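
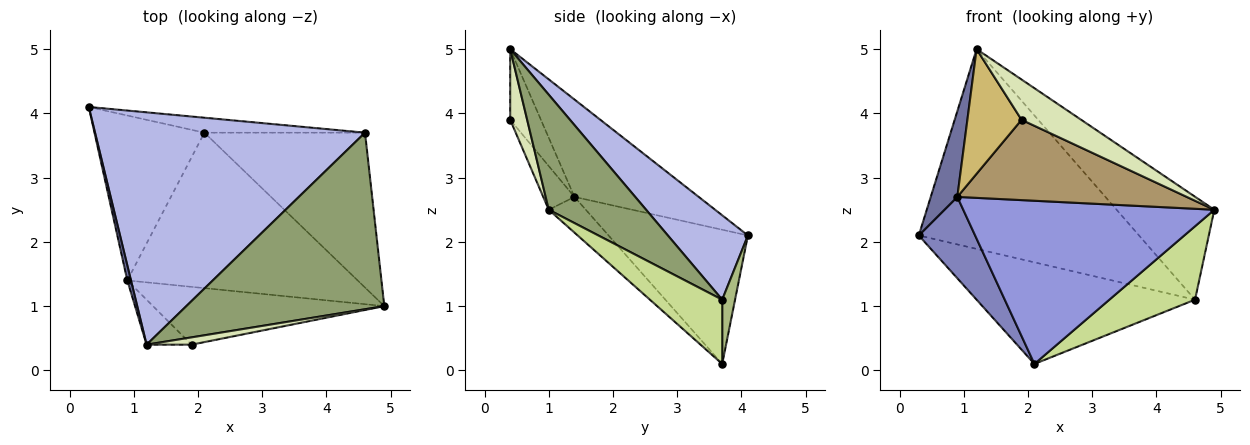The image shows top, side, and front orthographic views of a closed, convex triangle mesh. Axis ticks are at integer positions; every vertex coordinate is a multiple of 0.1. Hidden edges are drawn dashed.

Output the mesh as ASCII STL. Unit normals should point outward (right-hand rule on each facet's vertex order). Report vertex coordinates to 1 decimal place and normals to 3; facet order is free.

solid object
 facet normal -0.977 -0.209 0.037
  outer loop
   vertex 0.9 1.4 2.7
   vertex 1.2 0.4 5.0
   vertex 0.3 4.1 2.1
  endloop
 endfacet
 facet normal -0.738 -0.298 -0.605
  outer loop
   vertex 0.9 1.4 2.7
   vertex 0.3 4.1 2.1
   vertex 2.1 3.7 0.1
  endloop
 endfacet
 facet normal -0.106 -0.720 -0.686
  outer loop
   vertex 0.9 1.4 2.7
   vertex 2.1 3.7 0.1
   vertex 4.9 1.0 2.5
  endloop
 endfacet
 facet normal 0.231 0.634 0.738
  outer loop
   vertex 4.6 3.7 1.1
   vertex 0.3 4.1 2.1
   vertex 1.2 0.4 5.0
  endloop
 endfacet
 facet normal 0.449 0.450 0.772
  outer loop
   vertex 4.6 3.7 1.1
   vertex 1.2 0.4 5.0
   vertex 4.9 1.0 2.5
  endloop
 endfacet
 facet normal 0.058 0.988 -0.145
  outer loop
   vertex 4.6 3.7 1.1
   vertex 2.1 3.7 0.1
   vertex 0.3 4.1 2.1
  endloop
 endfacet
 facet normal 0.340 -0.403 -0.850
  outer loop
   vertex 4.6 3.7 1.1
   vertex 4.9 1.0 2.5
   vertex 2.1 3.7 0.1
  endloop
 endfacet
 facet normal 0.270 -0.948 0.172
  outer loop
   vertex 1.9 0.4 3.9
   vertex 4.9 1.0 2.5
   vertex 1.2 0.4 5.0
  endloop
 endfacet
 facet normal -0.110 -0.807 -0.581
  outer loop
   vertex 1.9 0.4 3.9
   vertex 0.9 1.4 2.7
   vertex 4.9 1.0 2.5
  endloop
 endfacet
 facet normal -0.471 -0.830 -0.299
  outer loop
   vertex 1.9 0.4 3.9
   vertex 1.2 0.4 5.0
   vertex 0.9 1.4 2.7
  endloop
 endfacet
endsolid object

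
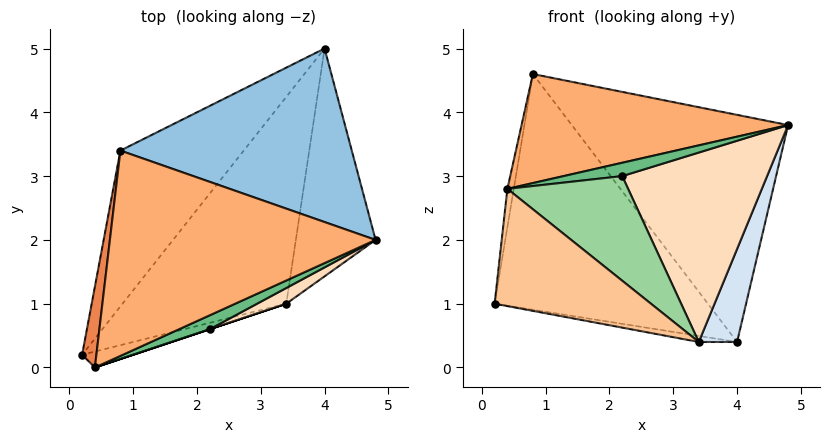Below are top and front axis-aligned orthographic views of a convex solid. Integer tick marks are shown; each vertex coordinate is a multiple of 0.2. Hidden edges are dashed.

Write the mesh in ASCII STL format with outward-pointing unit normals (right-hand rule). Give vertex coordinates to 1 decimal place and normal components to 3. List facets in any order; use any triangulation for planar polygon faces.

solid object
 facet normal -0.752 0.550 -0.363
  outer loop
   vertex 0.8 3.4 4.6
   vertex 4.0 5.0 0.4
   vertex 0.2 0.2 1.0
  endloop
 endfacet
 facet normal 0.371 0.738 0.564
  outer loop
   vertex 0.8 3.4 4.6
   vertex 4.8 2.0 3.8
   vertex 4.0 5.0 0.4
  endloop
 endfacet
 facet normal -0.191 0.029 -0.981
  outer loop
   vertex 3.4 1.0 0.4
   vertex 0.2 0.2 1.0
   vertex 4.0 5.0 0.4
  endloop
 endfacet
 facet normal 0.929 -0.139 -0.342
  outer loop
   vertex 3.4 1.0 0.4
   vertex 4.0 5.0 0.4
   vertex 4.8 2.0 3.8
  endloop
 endfacet
 facet normal -0.992 0.055 0.116
  outer loop
   vertex 0.4 0.0 2.8
   vertex 0.8 3.4 4.6
   vertex 0.2 0.2 1.0
  endloop
 endfacet
 facet normal 0.012 -0.469 0.883
  outer loop
   vertex 0.4 0.0 2.8
   vertex 4.8 2.0 3.8
   vertex 0.8 3.4 4.6
  endloop
 endfacet
 facet normal 0.217 -0.967 -0.132
  outer loop
   vertex 0.4 0.0 2.8
   vertex 0.2 0.2 1.0
   vertex 3.4 1.0 0.4
  endloop
 endfacet
 facet normal 0.455 -0.887 0.074
  outer loop
   vertex 2.2 0.6 3.0
   vertex 3.4 1.0 0.4
   vertex 4.8 2.0 3.8
  endloop
 endfacet
 facet normal 0.149 -0.684 0.714
  outer loop
   vertex 2.2 0.6 3.0
   vertex 4.8 2.0 3.8
   vertex 0.4 0.0 2.8
  endloop
 endfacet
 facet normal 0.316 -0.949 0.000
  outer loop
   vertex 2.2 0.6 3.0
   vertex 0.4 0.0 2.8
   vertex 3.4 1.0 0.4
  endloop
 endfacet
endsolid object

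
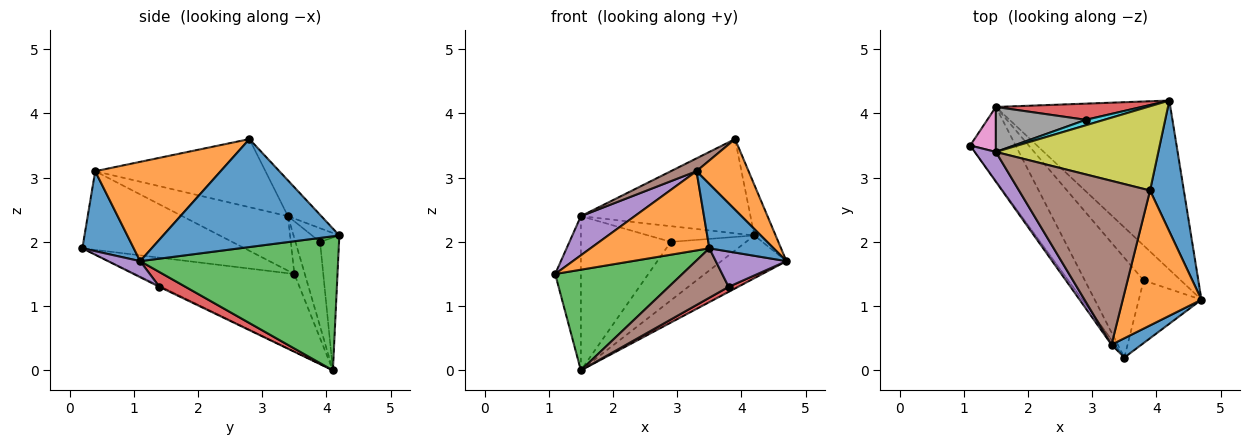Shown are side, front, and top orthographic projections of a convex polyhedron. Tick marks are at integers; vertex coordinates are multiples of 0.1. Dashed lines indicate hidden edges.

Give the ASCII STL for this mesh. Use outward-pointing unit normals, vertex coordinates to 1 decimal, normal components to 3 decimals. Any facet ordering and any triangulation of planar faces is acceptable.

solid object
 facet normal 0.948 0.115 0.297
  outer loop
   vertex 3.9 2.8 3.6
   vertex 4.7 1.1 1.7
   vertex 4.2 4.2 2.1
  endloop
 endfacet
 facet normal 0.745 -0.309 0.591
  outer loop
   vertex 3.3 0.4 3.1
   vertex 4.7 1.1 1.7
   vertex 3.9 2.8 3.6
  endloop
 endfacet
 facet normal 0.597 0.197 -0.777
  outer loop
   vertex 1.5 4.1 0.0
   vertex 4.2 4.2 2.1
   vertex 4.7 1.1 1.7
  endloop
 endfacet
 facet normal -0.236 0.937 0.259
  outer loop
   vertex 2.9 3.9 2.0
   vertex 4.2 4.2 2.1
   vertex 1.5 4.1 0.0
  endloop
 endfacet
 facet normal -0.842 -0.429 0.327
  outer loop
   vertex 1.5 3.4 2.4
   vertex 1.1 3.5 1.5
   vertex 3.3 0.4 3.1
  endloop
 endfacet
 facet normal -0.460 -0.069 0.885
  outer loop
   vertex 1.5 3.4 2.4
   vertex 3.3 0.4 3.1
   vertex 3.9 2.8 3.6
  endloop
 endfacet
 facet normal -0.363 0.894 0.261
  outer loop
   vertex 1.5 3.4 2.4
   vertex 1.5 4.1 0.0
   vertex 1.1 3.5 1.5
  endloop
 endfacet
 facet normal -0.254 0.928 0.271
  outer loop
   vertex 1.5 3.4 2.4
   vertex 2.9 3.9 2.0
   vertex 1.5 4.1 0.0
  endloop
 endfacet
 facet normal -0.145 0.738 0.659
  outer loop
   vertex 1.5 3.4 2.4
   vertex 3.9 2.8 3.6
   vertex 4.2 4.2 2.1
  endloop
 endfacet
 facet normal -0.236 0.918 0.320
  outer loop
   vertex 1.5 3.4 2.4
   vertex 4.2 4.2 2.1
   vertex 2.9 3.9 2.0
  endloop
 endfacet
 facet normal 0.608 -0.760 0.228
  outer loop
   vertex 3.5 0.2 1.9
   vertex 4.7 1.1 1.7
   vertex 3.3 0.4 3.1
  endloop
 endfacet
 facet normal -0.806 -0.591 -0.036
  outer loop
   vertex 3.5 0.2 1.9
   vertex 3.3 0.4 3.1
   vertex 1.1 3.5 1.5
  endloop
 endfacet
 facet normal -0.711 -0.567 -0.416
  outer loop
   vertex 3.5 0.2 1.9
   vertex 1.1 3.5 1.5
   vertex 1.5 4.1 0.0
  endloop
 endfacet
 facet normal 0.365 -0.132 -0.921
  outer loop
   vertex 3.8 1.4 1.3
   vertex 1.5 4.1 0.0
   vertex 4.7 1.1 1.7
  endloop
 endfacet
 facet normal 0.218 -0.480 -0.850
  outer loop
   vertex 3.8 1.4 1.3
   vertex 4.7 1.1 1.7
   vertex 3.5 0.2 1.9
  endloop
 endfacet
 facet normal -0.015 -0.444 -0.896
  outer loop
   vertex 3.8 1.4 1.3
   vertex 3.5 0.2 1.9
   vertex 1.5 4.1 0.0
  endloop
 endfacet
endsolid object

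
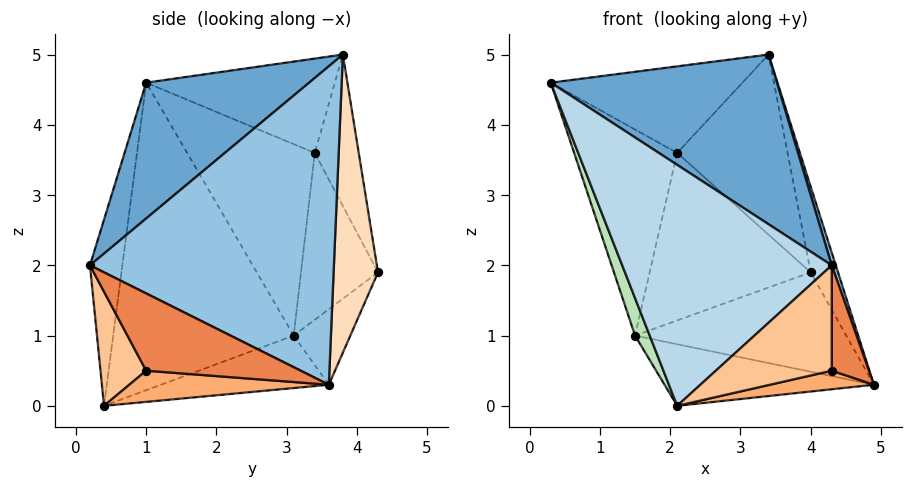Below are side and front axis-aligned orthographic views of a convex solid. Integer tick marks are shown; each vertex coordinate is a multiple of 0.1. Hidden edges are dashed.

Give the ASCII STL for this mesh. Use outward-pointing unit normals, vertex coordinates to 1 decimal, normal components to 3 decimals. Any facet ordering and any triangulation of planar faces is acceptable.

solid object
 facet normal 0.384 -0.533 0.754
  outer loop
   vertex 3.4 3.8 5.0
   vertex 0.3 1.0 4.6
   vertex 4.3 0.2 2.0
  endloop
 endfacet
 facet normal 0.952 -0.016 0.305
  outer loop
   vertex 3.4 3.8 5.0
   vertex 4.3 0.2 2.0
   vertex 4.9 3.6 0.3
  endloop
 endfacet
 facet normal -0.152 -0.986 0.069
  outer loop
   vertex 2.1 0.4 0.0
   vertex 4.3 0.2 2.0
   vertex 0.3 1.0 4.6
  endloop
 endfacet
 facet normal -0.640 0.650 0.409
  outer loop
   vertex 2.1 3.4 3.6
   vertex 0.3 1.0 4.6
   vertex 3.4 3.8 5.0
  endloop
 endfacet
 facet normal 0.965 -0.232 -0.124
  outer loop
   vertex 4.3 1.0 0.5
   vertex 4.9 3.6 0.3
   vertex 4.3 0.2 2.0
  endloop
 endfacet
 facet normal 0.254 -0.132 -0.958
  outer loop
   vertex 4.3 1.0 0.5
   vertex 2.1 0.4 0.0
   vertex 4.9 3.6 0.3
  endloop
 endfacet
 facet normal 0.328 -0.833 -0.445
  outer loop
   vertex 4.3 1.0 0.5
   vertex 4.3 0.2 2.0
   vertex 2.1 0.4 0.0
  endloop
 endfacet
 facet normal 0.826 0.509 0.242
  outer loop
   vertex 4.0 4.3 1.9
   vertex 3.4 3.8 5.0
   vertex 4.9 3.6 0.3
  endloop
 endfacet
 facet normal -0.369 0.926 0.078
  outer loop
   vertex 4.0 4.3 1.9
   vertex 2.1 3.4 3.6
   vertex 3.4 3.8 5.0
  endloop
 endfacet
 facet normal -0.431 0.902 -0.005
  outer loop
   vertex 1.5 3.1 1.0
   vertex 2.1 3.4 3.6
   vertex 4.0 4.3 1.9
  endloop
 endfacet
 facet normal -0.932 -0.076 -0.355
  outer loop
   vertex 1.5 3.1 1.0
   vertex 2.1 0.4 0.0
   vertex 0.3 1.0 4.6
  endloop
 endfacet
 facet normal -0.774 0.625 0.106
  outer loop
   vertex 1.5 3.1 1.0
   vertex 0.3 1.0 4.6
   vertex 2.1 3.4 3.6
  endloop
 endfacet
 facet normal -0.234 0.292 -0.928
  outer loop
   vertex 1.5 3.1 1.0
   vertex 4.9 3.6 0.3
   vertex 2.1 0.4 0.0
  endloop
 endfacet
 facet normal -0.225 0.840 -0.494
  outer loop
   vertex 1.5 3.1 1.0
   vertex 4.0 4.3 1.9
   vertex 4.9 3.6 0.3
  endloop
 endfacet
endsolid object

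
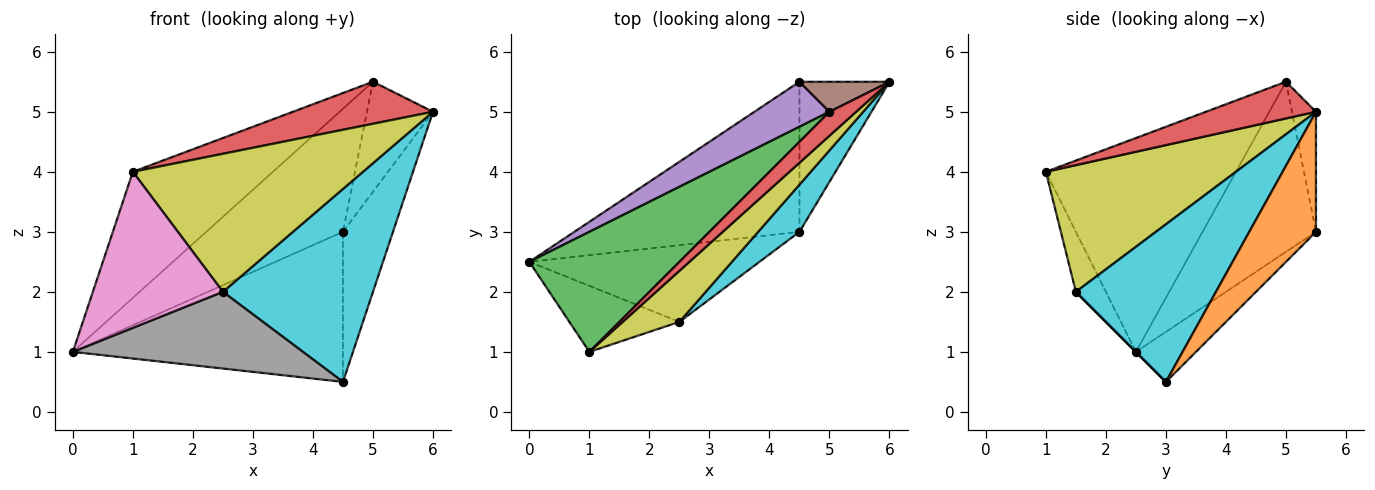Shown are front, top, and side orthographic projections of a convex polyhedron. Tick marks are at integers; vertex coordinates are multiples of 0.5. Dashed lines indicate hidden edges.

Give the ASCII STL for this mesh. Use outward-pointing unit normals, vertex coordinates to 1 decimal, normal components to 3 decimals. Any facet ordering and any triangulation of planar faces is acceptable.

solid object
 facet normal -0.155 0.699 -0.699
  outer loop
   vertex 4.5 5.5 3.0
   vertex 4.5 3.0 0.5
   vertex 0.0 2.5 1.0
  endloop
 endfacet
 facet normal 0.686 0.514 -0.514
  outer loop
   vertex 4.5 5.5 3.0
   vertex 6.0 5.5 5.0
   vertex 4.5 3.0 0.5
  endloop
 endfacet
 facet normal -0.701 0.516 0.492
  outer loop
   vertex 5.0 5.0 5.5
   vertex 0.0 2.5 1.0
   vertex 1.0 1.0 4.0
  endloop
 endfacet
 facet normal 0.564 -0.717 0.410
  outer loop
   vertex 5.0 5.0 5.5
   vertex 1.0 1.0 4.0
   vertex 6.0 5.5 5.0
  endloop
 endfacet
 facet normal -0.614 0.741 0.271
  outer loop
   vertex 5.0 5.0 5.5
   vertex 4.5 5.5 3.0
   vertex 0.0 2.5 1.0
  endloop
 endfacet
 facet normal -0.331 0.910 0.248
  outer loop
   vertex 5.0 5.0 5.5
   vertex 6.0 5.5 5.0
   vertex 4.5 5.5 3.0
  endloop
 endfacet
 facet normal -0.208 -0.901 -0.381
  outer loop
   vertex 2.5 1.5 2.0
   vertex 1.0 1.0 4.0
   vertex 0.0 2.5 1.0
  endloop
 endfacet
 facet normal 0.000 -0.707 -0.707
  outer loop
   vertex 2.5 1.5 2.0
   vertex 0.0 2.5 1.0
   vertex 4.5 3.0 0.5
  endloop
 endfacet
 facet normal 0.613 -0.741 0.274
  outer loop
   vertex 2.5 1.5 2.0
   vertex 6.0 5.5 5.0
   vertex 1.0 1.0 4.0
  endloop
 endfacet
 facet normal 0.672 -0.720 0.176
  outer loop
   vertex 2.5 1.5 2.0
   vertex 4.5 3.0 0.5
   vertex 6.0 5.5 5.0
  endloop
 endfacet
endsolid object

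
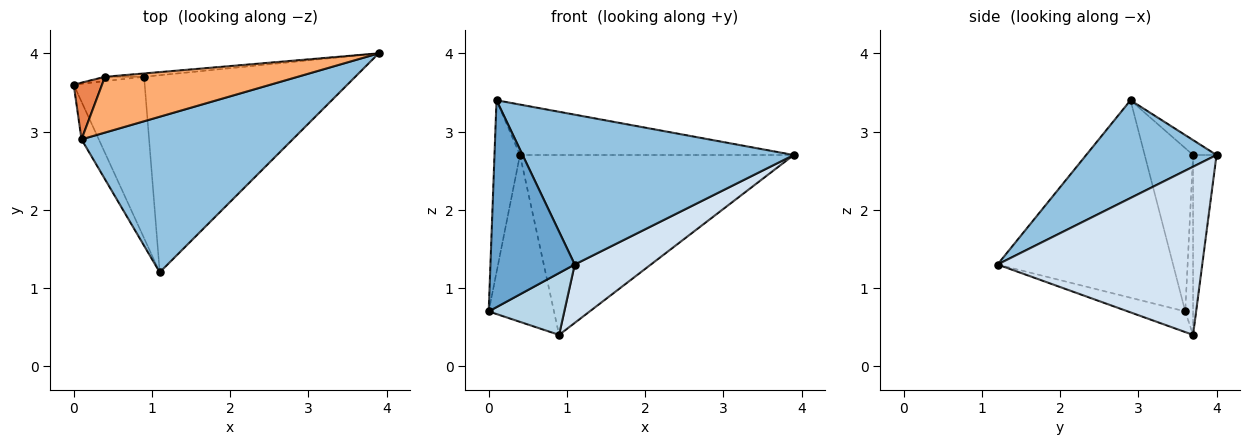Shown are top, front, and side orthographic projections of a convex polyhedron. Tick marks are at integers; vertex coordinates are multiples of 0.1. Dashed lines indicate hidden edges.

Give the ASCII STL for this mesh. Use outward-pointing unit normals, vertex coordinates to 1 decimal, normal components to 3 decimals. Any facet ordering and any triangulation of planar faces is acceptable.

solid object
 facet normal -0.899 -0.432 -0.079
  outer loop
   vertex 0.1 2.9 3.4
   vertex 0.0 3.6 0.7
   vertex 1.1 1.2 1.3
  endloop
 endfacet
 facet normal 0.316 -0.658 0.683
  outer loop
   vertex 0.1 2.9 3.4
   vertex 1.1 1.2 1.3
   vertex 3.9 4.0 2.7
  endloop
 endfacet
 facet normal -0.262 -0.345 -0.901
  outer loop
   vertex 0.9 3.7 0.4
   vertex 1.1 1.2 1.3
   vertex 0.0 3.6 0.7
  endloop
 endfacet
 facet normal 0.607 -0.226 -0.762
  outer loop
   vertex 0.9 3.7 0.4
   vertex 3.9 4.0 2.7
   vertex 1.1 1.2 1.3
  endloop
 endfacet
 facet normal -0.874 0.461 0.152
  outer loop
   vertex 0.4 3.7 2.7
   vertex 0.0 3.6 0.7
   vertex 0.1 2.9 3.4
  endloop
 endfacet
 facet normal -0.057 0.670 0.741
  outer loop
   vertex 0.4 3.7 2.7
   vertex 0.1 2.9 3.4
   vertex 3.9 4.0 2.7
  endloop
 endfacet
 facet normal -0.119 0.993 -0.026
  outer loop
   vertex 0.4 3.7 2.7
   vertex 0.9 3.7 0.4
   vertex 0.0 3.6 0.7
  endloop
 endfacet
 facet normal -0.085 0.996 -0.019
  outer loop
   vertex 0.4 3.7 2.7
   vertex 3.9 4.0 2.7
   vertex 0.9 3.7 0.4
  endloop
 endfacet
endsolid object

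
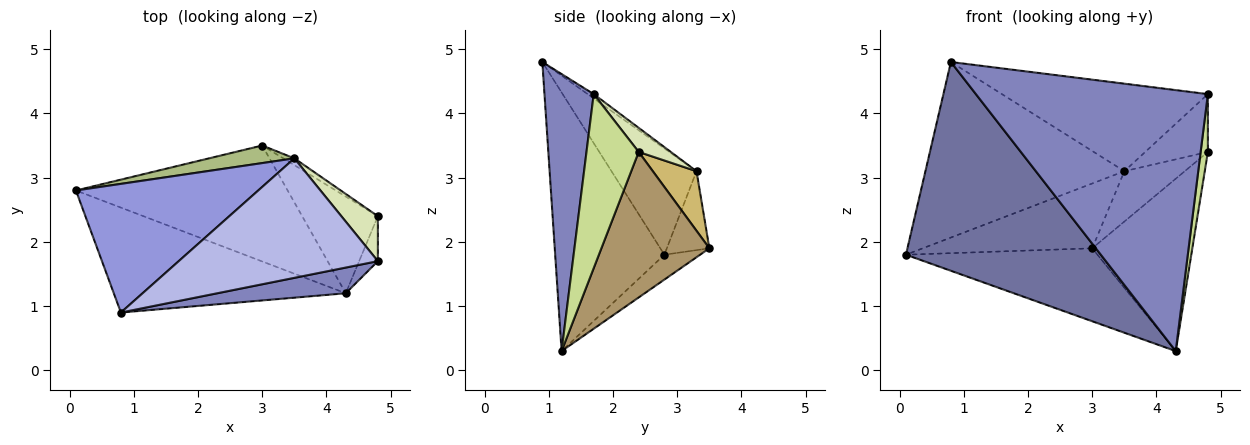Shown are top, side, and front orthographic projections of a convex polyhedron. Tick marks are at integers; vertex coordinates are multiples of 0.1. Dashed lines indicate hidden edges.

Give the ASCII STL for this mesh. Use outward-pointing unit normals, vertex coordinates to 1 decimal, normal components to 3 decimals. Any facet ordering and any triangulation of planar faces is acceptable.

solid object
 facet normal -0.448 -0.799 -0.402
  outer loop
   vertex 4.3 1.2 0.3
   vertex 0.8 0.9 4.8
   vertex 0.1 2.8 1.8
  endloop
 endfacet
 facet normal 0.207 -0.974 0.096
  outer loop
   vertex 4.3 1.2 0.3
   vertex 4.8 1.7 4.3
   vertex 0.8 0.9 4.8
  endloop
 endfacet
 facet normal -0.326 0.762 0.559
  outer loop
   vertex 3.5 3.3 3.1
   vertex 0.1 2.8 1.8
   vertex 0.8 0.9 4.8
  endloop
 endfacet
 facet normal -0.017 0.591 0.807
  outer loop
   vertex 3.5 3.3 3.1
   vertex 0.8 0.9 4.8
   vertex 4.8 1.7 4.3
  endloop
 endfacet
 facet normal -0.099 0.530 -0.842
  outer loop
   vertex 3.0 3.5 1.9
   vertex 4.3 1.2 0.3
   vertex 0.1 2.8 1.8
  endloop
 endfacet
 facet normal -0.235 0.938 0.254
  outer loop
   vertex 3.0 3.5 1.9
   vertex 0.1 2.8 1.8
   vertex 3.5 3.3 3.1
  endloop
 endfacet
 facet normal 0.985 -0.136 -0.106
  outer loop
   vertex 4.8 2.4 3.4
   vertex 4.8 1.7 4.3
   vertex 4.3 1.2 0.3
  endloop
 endfacet
 facet normal 0.375 0.732 0.569
  outer loop
   vertex 4.8 2.4 3.4
   vertex 3.5 3.3 3.1
   vertex 4.8 1.7 4.3
  endloop
 endfacet
 facet normal 0.685 0.635 -0.356
  outer loop
   vertex 4.8 2.4 3.4
   vertex 4.3 1.2 0.3
   vertex 3.0 3.5 1.9
  endloop
 endfacet
 facet normal 0.583 0.805 -0.109
  outer loop
   vertex 4.8 2.4 3.4
   vertex 3.0 3.5 1.9
   vertex 3.5 3.3 3.1
  endloop
 endfacet
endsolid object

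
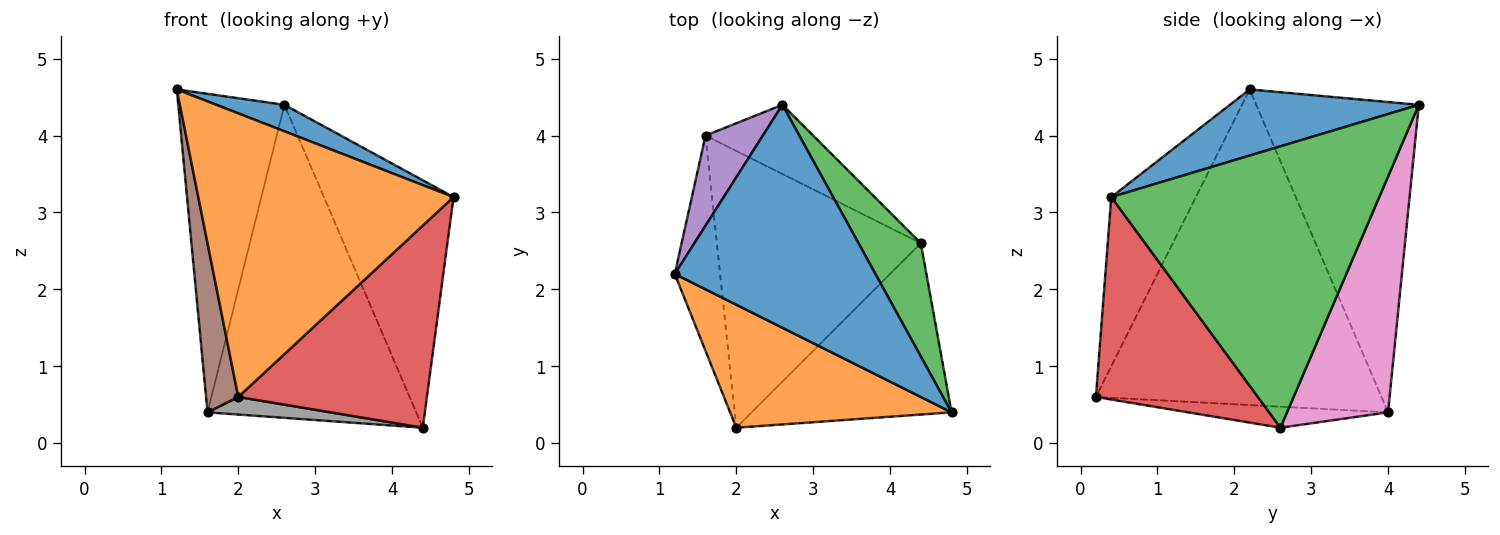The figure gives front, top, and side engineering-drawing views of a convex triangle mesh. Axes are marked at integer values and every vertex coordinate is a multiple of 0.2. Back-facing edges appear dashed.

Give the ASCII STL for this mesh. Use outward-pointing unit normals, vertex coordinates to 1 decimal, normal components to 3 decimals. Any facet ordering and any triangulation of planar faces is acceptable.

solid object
 facet normal 0.311 -0.112 0.944
  outer loop
   vertex 2.6 4.4 4.4
   vertex 1.2 2.2 4.6
   vertex 4.8 0.4 3.2
  endloop
 endfacet
 facet normal -0.291 -0.878 0.381
  outer loop
   vertex 2.0 0.2 0.6
   vertex 4.8 0.4 3.2
   vertex 1.2 2.2 4.6
  endloop
 endfacet
 facet normal 0.883 0.427 0.195
  outer loop
   vertex 4.4 2.6 0.2
   vertex 2.6 4.4 4.4
   vertex 4.8 0.4 3.2
  endloop
 endfacet
 facet normal 0.548 -0.638 -0.541
  outer loop
   vertex 4.4 2.6 0.2
   vertex 4.8 0.4 3.2
   vertex 2.0 0.2 0.6
  endloop
 endfacet
 facet normal -0.827 0.540 0.153
  outer loop
   vertex 1.6 4.0 0.4
   vertex 1.2 2.2 4.6
   vertex 2.6 4.4 4.4
  endloop
 endfacet
 facet normal -0.984 -0.111 -0.141
  outer loop
   vertex 1.6 4.0 0.4
   vertex 2.0 0.2 0.6
   vertex 1.2 2.2 4.6
  endloop
 endfacet
 facet normal 0.427 0.883 -0.195
  outer loop
   vertex 1.6 4.0 0.4
   vertex 2.6 4.4 4.4
   vertex 4.4 2.6 0.2
  endloop
 endfacet
 facet normal -0.102 -0.063 -0.993
  outer loop
   vertex 1.6 4.0 0.4
   vertex 4.4 2.6 0.2
   vertex 2.0 0.2 0.6
  endloop
 endfacet
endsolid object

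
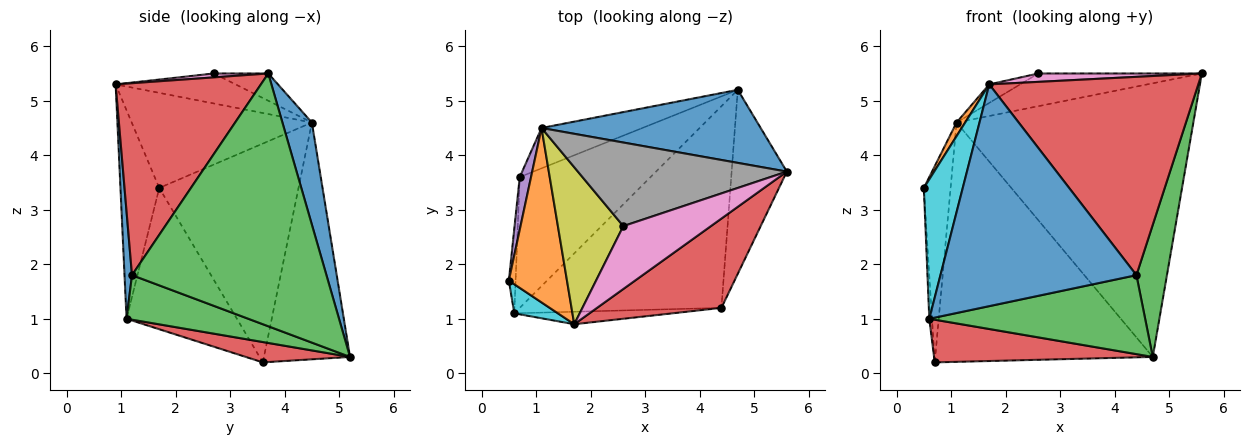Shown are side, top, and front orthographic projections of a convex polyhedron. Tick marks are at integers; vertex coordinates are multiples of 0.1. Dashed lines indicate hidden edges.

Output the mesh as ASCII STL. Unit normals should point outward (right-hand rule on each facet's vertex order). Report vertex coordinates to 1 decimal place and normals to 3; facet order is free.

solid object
 facet normal 0.119 0.959 0.256
  outer loop
   vertex 1.1 4.5 4.6
   vertex 5.6 3.7 5.5
   vertex 4.7 5.2 0.3
  endloop
 endfacet
 facet normal -0.852 -0.041 0.521
  outer loop
   vertex 1.1 4.5 4.6
   vertex 0.5 1.7 3.4
   vertex 1.7 0.9 5.3
  endloop
 endfacet
 facet normal 0.966 -0.151 -0.211
  outer loop
   vertex 4.4 1.2 1.8
   vertex 4.7 5.2 0.3
   vertex 5.6 3.7 5.5
  endloop
 endfacet
 facet normal 0.535 -0.770 0.347
  outer loop
   vertex 4.4 1.2 1.8
   vertex 5.6 3.7 5.5
   vertex 1.7 0.9 5.3
  endloop
 endfacet
 facet normal -0.981 0.188 0.051
  outer loop
   vertex 0.7 3.6 0.2
   vertex 0.5 1.7 3.4
   vertex 1.1 4.5 4.6
  endloop
 endfacet
 facet normal -0.364 0.919 -0.155
  outer loop
   vertex 0.7 3.6 0.2
   vertex 1.1 4.5 4.6
   vertex 4.7 5.2 0.3
  endloop
 endfacet
 facet normal 0.044 -0.132 0.990
  outer loop
   vertex 2.6 2.7 5.5
   vertex 1.7 0.9 5.3
   vertex 5.6 3.7 5.5
  endloop
 endfacet
 facet normal -0.121 0.362 0.924
  outer loop
   vertex 2.6 2.7 5.5
   vertex 5.6 3.7 5.5
   vertex 1.1 4.5 4.6
  endloop
 endfacet
 facet normal -0.414 0.107 0.904
  outer loop
   vertex 2.6 2.7 5.5
   vertex 1.1 4.5 4.6
   vertex 1.7 0.9 5.3
  endloop
 endfacet
 facet normal -0.698 -0.701 0.146
  outer loop
   vertex 0.6 1.1 1.0
   vertex 1.7 0.9 5.3
   vertex 0.5 1.7 3.4
  endloop
 endfacet
 facet normal 0.038 -0.998 -0.056
  outer loop
   vertex 0.6 1.1 1.0
   vertex 4.4 1.2 1.8
   vertex 1.7 0.9 5.3
  endloop
 endfacet
 facet normal -0.999 0.025 -0.048
  outer loop
   vertex 0.6 1.1 1.0
   vertex 0.5 1.7 3.4
   vertex 0.7 3.6 0.2
  endloop
 endfacet
 facet normal 0.201 -0.357 -0.912
  outer loop
   vertex 0.6 1.1 1.0
   vertex 4.7 5.2 0.3
   vertex 4.4 1.2 1.8
  endloop
 endfacet
 facet normal 0.146 -0.307 -0.940
  outer loop
   vertex 0.6 1.1 1.0
   vertex 0.7 3.6 0.2
   vertex 4.7 5.2 0.3
  endloop
 endfacet
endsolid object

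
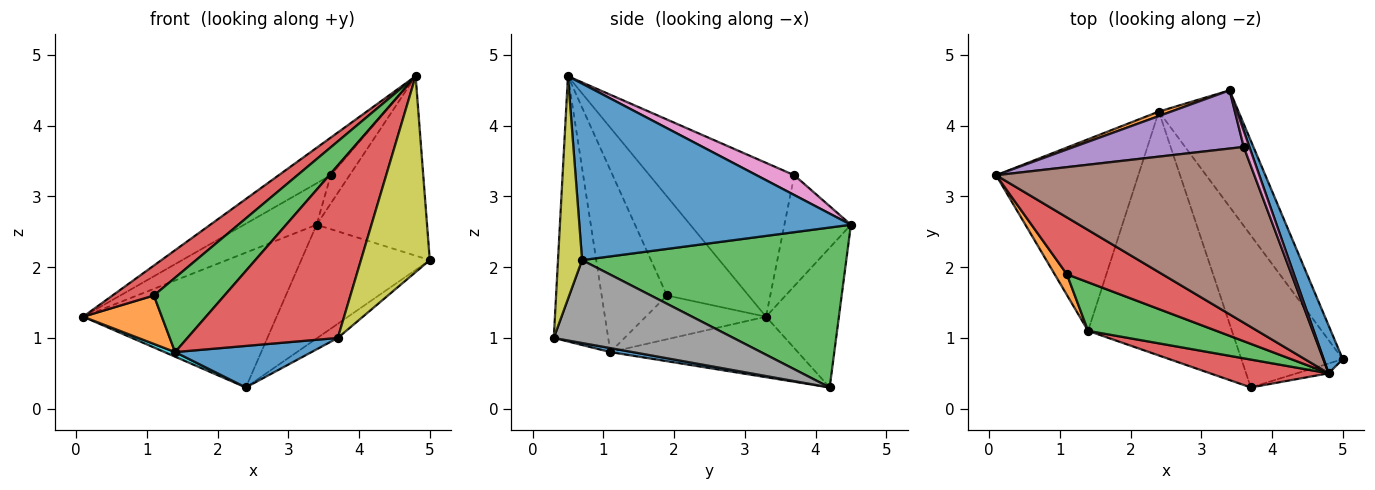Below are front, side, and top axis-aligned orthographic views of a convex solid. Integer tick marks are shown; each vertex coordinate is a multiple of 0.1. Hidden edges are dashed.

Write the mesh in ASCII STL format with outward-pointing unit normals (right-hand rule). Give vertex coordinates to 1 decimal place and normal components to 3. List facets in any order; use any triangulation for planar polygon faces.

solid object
 facet normal 0.922 0.375 0.100
  outer loop
   vertex 4.8 0.5 4.7
   vertex 5.0 0.7 2.1
   vertex 3.4 4.5 2.6
  endloop
 endfacet
 facet normal -0.352 0.935 0.031
  outer loop
   vertex 2.4 4.2 0.3
   vertex 0.1 3.3 1.3
   vertex 3.4 4.5 2.6
  endloop
 endfacet
 facet normal 0.821 0.399 -0.409
  outer loop
   vertex 2.4 4.2 0.3
   vertex 3.4 4.5 2.6
   vertex 5.0 0.7 2.1
  endloop
 endfacet
 facet normal -0.676 -0.343 0.652
  outer loop
   vertex 1.1 1.9 1.6
   vertex 4.8 0.5 4.7
   vertex 0.1 3.3 1.3
  endloop
 endfacet
 facet normal -0.470 0.512 0.719
  outer loop
   vertex 3.6 3.7 3.3
   vertex 3.4 4.5 2.6
   vertex 0.1 3.3 1.3
  endloop
 endfacet
 facet normal -0.503 0.181 0.845
  outer loop
   vertex 3.6 3.7 3.3
   vertex 0.1 3.3 1.3
   vertex 4.8 0.5 4.7
  endloop
 endfacet
 facet normal 0.867 0.433 0.248
  outer loop
   vertex 3.6 3.7 3.3
   vertex 4.8 0.5 4.7
   vertex 3.4 4.5 2.6
  endloop
 endfacet
 facet normal 0.631 0.072 -0.772
  outer loop
   vertex 3.7 0.3 1.0
   vertex 2.4 4.2 0.3
   vertex 5.0 0.7 2.1
  endloop
 endfacet
 facet normal 0.330 -0.943 -0.047
  outer loop
   vertex 3.7 0.3 1.0
   vertex 5.0 0.7 2.1
   vertex 4.8 0.5 4.7
  endloop
 endfacet
 facet normal -0.391 -0.022 -0.920
  outer loop
   vertex 1.4 1.1 0.8
   vertex 0.1 3.3 1.3
   vertex 2.4 4.2 0.3
  endloop
 endfacet
 facet normal 0.027 -0.168 -0.985
  outer loop
   vertex 1.4 1.1 0.8
   vertex 2.4 4.2 0.3
   vertex 3.7 0.3 1.0
  endloop
 endfacet
 facet normal -0.815 -0.533 0.228
  outer loop
   vertex 1.4 1.1 0.8
   vertex 1.1 1.9 1.6
   vertex 0.1 3.3 1.3
  endloop
 endfacet
 facet normal -0.613 -0.662 0.432
  outer loop
   vertex 1.4 1.1 0.8
   vertex 4.8 0.5 4.7
   vertex 1.1 1.9 1.6
  endloop
 endfacet
 facet normal -0.336 -0.930 0.150
  outer loop
   vertex 1.4 1.1 0.8
   vertex 3.7 0.3 1.0
   vertex 4.8 0.5 4.7
  endloop
 endfacet
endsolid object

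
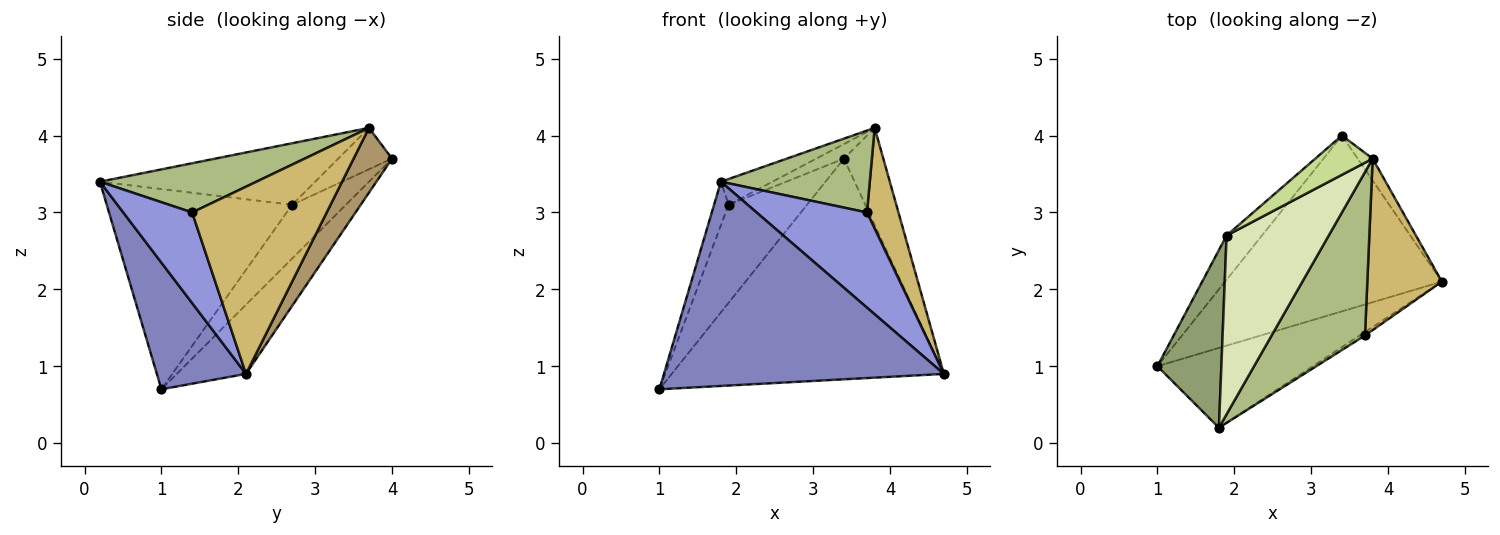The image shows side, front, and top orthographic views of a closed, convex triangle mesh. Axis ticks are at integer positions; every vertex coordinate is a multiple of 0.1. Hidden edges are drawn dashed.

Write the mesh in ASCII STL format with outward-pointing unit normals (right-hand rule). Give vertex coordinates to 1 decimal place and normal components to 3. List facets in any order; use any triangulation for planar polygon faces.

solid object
 facet normal -0.195 0.767 -0.611
  outer loop
   vertex 3.4 4.0 3.7
   vertex 4.7 2.1 0.9
   vertex 1.0 1.0 0.7
  endloop
 endfacet
 facet normal 0.284 -0.893 -0.349
  outer loop
   vertex 1.8 0.2 3.4
   vertex 1.0 1.0 0.7
   vertex 4.7 2.1 0.9
  endloop
 endfacet
 facet normal 0.529 -0.848 -0.031
  outer loop
   vertex 3.7 1.4 3.0
   vertex 1.8 0.2 3.4
   vertex 4.7 2.1 0.9
  endloop
 endfacet
 facet normal -0.530 0.773 -0.349
  outer loop
   vertex 1.9 2.7 3.1
   vertex 3.4 4.0 3.7
   vertex 1.0 1.0 0.7
  endloop
 endfacet
 facet normal -0.950 0.074 0.304
  outer loop
   vertex 1.9 2.7 3.1
   vertex 1.0 1.0 0.7
   vertex 1.8 0.2 3.4
  endloop
 endfacet
 facet normal 0.426 -0.405 0.809
  outer loop
   vertex 3.8 3.7 4.1
   vertex 1.8 0.2 3.4
   vertex 3.7 1.4 3.0
  endloop
 endfacet
 facet normal -0.560 0.288 0.776
  outer loop
   vertex 3.8 3.7 4.1
   vertex 3.4 4.0 3.7
   vertex 1.9 2.7 3.1
  endloop
 endfacet
 facet normal -0.512 0.123 0.850
  outer loop
   vertex 3.8 3.7 4.1
   vertex 1.9 2.7 3.1
   vertex 1.8 0.2 3.4
  endloop
 endfacet
 facet normal 0.689 0.707 -0.159
  outer loop
   vertex 3.8 3.7 4.1
   vertex 4.7 2.1 0.9
   vertex 3.4 4.0 3.7
  endloop
 endfacet
 facet normal 0.908 -0.212 0.362
  outer loop
   vertex 3.8 3.7 4.1
   vertex 3.7 1.4 3.0
   vertex 4.7 2.1 0.9
  endloop
 endfacet
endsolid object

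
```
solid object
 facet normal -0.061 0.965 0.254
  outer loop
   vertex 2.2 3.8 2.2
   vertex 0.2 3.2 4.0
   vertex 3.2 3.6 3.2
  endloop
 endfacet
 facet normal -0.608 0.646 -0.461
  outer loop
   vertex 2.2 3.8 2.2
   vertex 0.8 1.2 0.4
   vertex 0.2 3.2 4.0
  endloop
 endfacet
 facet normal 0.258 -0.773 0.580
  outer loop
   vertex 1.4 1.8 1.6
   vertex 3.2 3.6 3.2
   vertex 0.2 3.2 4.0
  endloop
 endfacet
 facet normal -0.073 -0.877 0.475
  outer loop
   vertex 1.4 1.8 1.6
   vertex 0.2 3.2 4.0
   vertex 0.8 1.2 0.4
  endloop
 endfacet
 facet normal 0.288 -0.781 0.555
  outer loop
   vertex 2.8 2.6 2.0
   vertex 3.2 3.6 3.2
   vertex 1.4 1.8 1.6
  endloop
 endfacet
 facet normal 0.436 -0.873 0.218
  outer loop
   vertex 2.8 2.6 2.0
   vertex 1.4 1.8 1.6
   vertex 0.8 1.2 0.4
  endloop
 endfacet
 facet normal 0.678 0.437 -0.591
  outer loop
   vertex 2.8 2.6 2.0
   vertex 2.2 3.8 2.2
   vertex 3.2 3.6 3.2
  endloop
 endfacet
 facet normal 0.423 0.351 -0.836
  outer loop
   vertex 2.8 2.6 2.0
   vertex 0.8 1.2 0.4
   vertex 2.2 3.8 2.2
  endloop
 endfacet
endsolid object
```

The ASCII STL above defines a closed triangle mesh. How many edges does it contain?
12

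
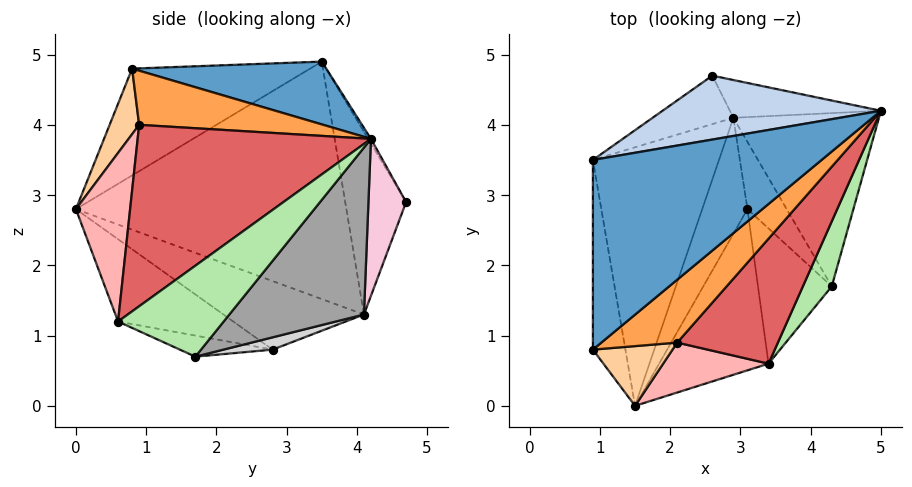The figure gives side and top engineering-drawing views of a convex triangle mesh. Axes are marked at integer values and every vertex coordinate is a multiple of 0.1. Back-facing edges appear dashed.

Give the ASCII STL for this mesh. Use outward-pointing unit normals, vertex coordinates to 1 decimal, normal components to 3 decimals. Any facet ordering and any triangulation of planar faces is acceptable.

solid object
 facet normal 0.265 -0.036 0.964
  outer loop
   vertex 0.9 3.5 4.9
   vertex 0.9 0.8 4.8
   vertex 5.0 4.2 3.8
  endloop
 endfacet
 facet normal -0.011 0.861 0.508
  outer loop
   vertex 2.6 4.7 2.9
   vertex 0.9 3.5 4.9
   vertex 5.0 4.2 3.8
  endloop
 endfacet
 facet normal 0.528 -0.419 0.739
  outer loop
   vertex 2.1 0.9 4.0
   vertex 5.0 4.2 3.8
   vertex 0.9 0.8 4.8
  endloop
 endfacet
 facet normal 0.360 -0.824 0.438
  outer loop
   vertex 1.5 0.0 2.8
   vertex 2.1 0.9 4.0
   vertex 0.9 0.8 4.8
  endloop
 endfacet
 facet normal -0.957 0.011 -0.291
  outer loop
   vertex 1.5 0.0 2.8
   vertex 0.9 0.8 4.8
   vertex 0.9 3.5 4.9
  endloop
 endfacet
 facet normal 0.802 -0.540 0.255
  outer loop
   vertex 3.4 0.6 1.2
   vertex 4.3 1.7 0.7
   vertex 5.0 4.2 3.8
  endloop
 endfacet
 facet normal 0.703 -0.594 0.390
  outer loop
   vertex 3.4 0.6 1.2
   vertex 5.0 4.2 3.8
   vertex 2.1 0.9 4.0
  endloop
 endfacet
 facet normal 0.524 -0.786 0.328
  outer loop
   vertex 3.4 0.6 1.2
   vertex 2.1 0.9 4.0
   vertex 1.5 0.0 2.8
  endloop
 endfacet
 facet normal -0.269 -0.208 -0.941
  outer loop
   vertex 3.4 0.6 1.2
   vertex 3.1 2.8 0.8
   vertex 4.3 1.7 0.7
  endloop
 endfacet
 facet normal -0.586 -0.222 -0.779
  outer loop
   vertex 3.4 0.6 1.2
   vertex 1.5 0.0 2.8
   vertex 3.1 2.8 0.8
  endloop
 endfacet
 facet normal -0.777 0.528 -0.344
  outer loop
   vertex 2.9 4.1 1.3
   vertex 0.9 3.5 4.9
   vertex 2.6 4.7 2.9
  endloop
 endfacet
 facet normal -0.876 0.129 -0.465
  outer loop
   vertex 2.9 4.1 1.3
   vertex 1.5 0.0 2.8
   vertex 0.9 3.5 4.9
  endloop
 endfacet
 facet normal -0.832 0.083 -0.549
  outer loop
   vertex 2.9 4.1 1.3
   vertex 3.1 2.8 0.8
   vertex 1.5 0.0 2.8
  endloop
 endfacet
 facet normal 0.297 0.911 -0.286
  outer loop
   vertex 2.9 4.1 1.3
   vertex 2.6 4.7 2.9
   vertex 5.0 4.2 3.8
  endloop
 endfacet
 facet normal 0.645 0.517 -0.563
  outer loop
   vertex 2.9 4.1 1.3
   vertex 5.0 4.2 3.8
   vertex 4.3 1.7 0.7
  endloop
 endfacet
 facet normal 0.276 0.382 -0.882
  outer loop
   vertex 2.9 4.1 1.3
   vertex 4.3 1.7 0.7
   vertex 3.1 2.8 0.8
  endloop
 endfacet
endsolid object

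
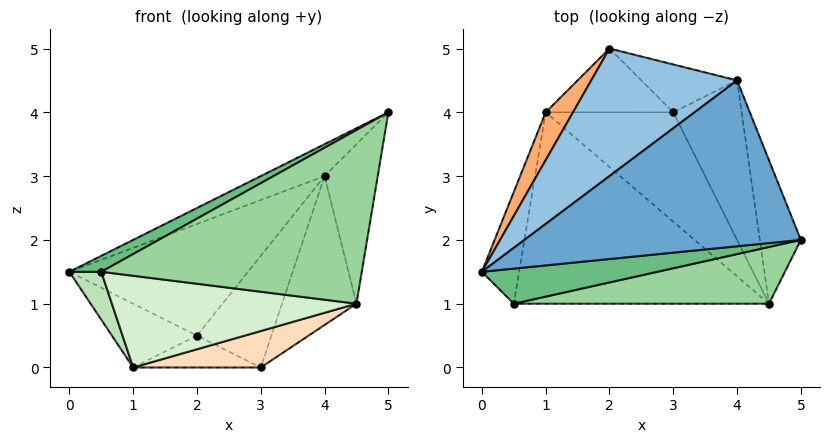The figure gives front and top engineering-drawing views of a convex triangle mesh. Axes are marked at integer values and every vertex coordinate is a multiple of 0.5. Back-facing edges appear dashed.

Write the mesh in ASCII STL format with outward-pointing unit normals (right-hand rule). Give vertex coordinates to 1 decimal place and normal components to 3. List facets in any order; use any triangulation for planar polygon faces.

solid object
 facet normal -0.454 0.168 0.875
  outer loop
   vertex 4.0 4.5 3.0
   vertex 0.0 1.5 1.5
   vertex 5.0 2.0 4.0
  endloop
 endfacet
 facet normal -0.613 0.520 0.595
  outer loop
   vertex 4.0 4.5 3.0
   vertex 2.0 5.0 0.5
   vertex 0.0 1.5 1.5
  endloop
 endfacet
 facet normal 0.585 0.745 -0.319
  outer loop
   vertex 4.0 4.5 3.0
   vertex 3.0 4.0 0.0
   vertex 2.0 5.0 0.5
  endloop
 endfacet
 facet normal 0.930 0.273 -0.246
  outer loop
   vertex 4.0 4.5 3.0
   vertex 5.0 2.0 4.0
   vertex 4.5 1.0 1.0
  endloop
 endfacet
 facet normal 0.880 0.324 -0.347
  outer loop
   vertex 4.0 4.5 3.0
   vertex 4.5 1.0 1.0
   vertex 3.0 4.0 0.0
  endloop
 endfacet
 facet normal -0.740 0.538 0.404
  outer loop
   vertex 1.0 4.0 0.0
   vertex 0.0 1.5 1.5
   vertex 2.0 5.0 0.5
  endloop
 endfacet
 facet normal 0.000 0.447 -0.894
  outer loop
   vertex 1.0 4.0 0.0
   vertex 2.0 5.0 0.5
   vertex 3.0 4.0 0.0
  endloop
 endfacet
 facet normal 0.000 -0.316 -0.949
  outer loop
   vertex 1.0 4.0 0.0
   vertex 3.0 4.0 0.0
   vertex 4.5 1.0 1.0
  endloop
 endfacet
 facet normal -0.382 -0.382 0.841
  outer loop
   vertex 0.5 1.0 1.5
   vertex 5.0 2.0 4.0
   vertex 0.0 1.5 1.5
  endloop
 endfacet
 facet normal 0.039 -0.950 0.310
  outer loop
   vertex 0.5 1.0 1.5
   vertex 4.5 1.0 1.0
   vertex 5.0 2.0 4.0
  endloop
 endfacet
 facet normal -0.367 -0.367 -0.855
  outer loop
   vertex 0.5 1.0 1.5
   vertex 0.0 1.5 1.5
   vertex 1.0 4.0 0.0
  endloop
 endfacet
 facet normal -0.112 -0.429 -0.896
  outer loop
   vertex 0.5 1.0 1.5
   vertex 1.0 4.0 0.0
   vertex 4.5 1.0 1.0
  endloop
 endfacet
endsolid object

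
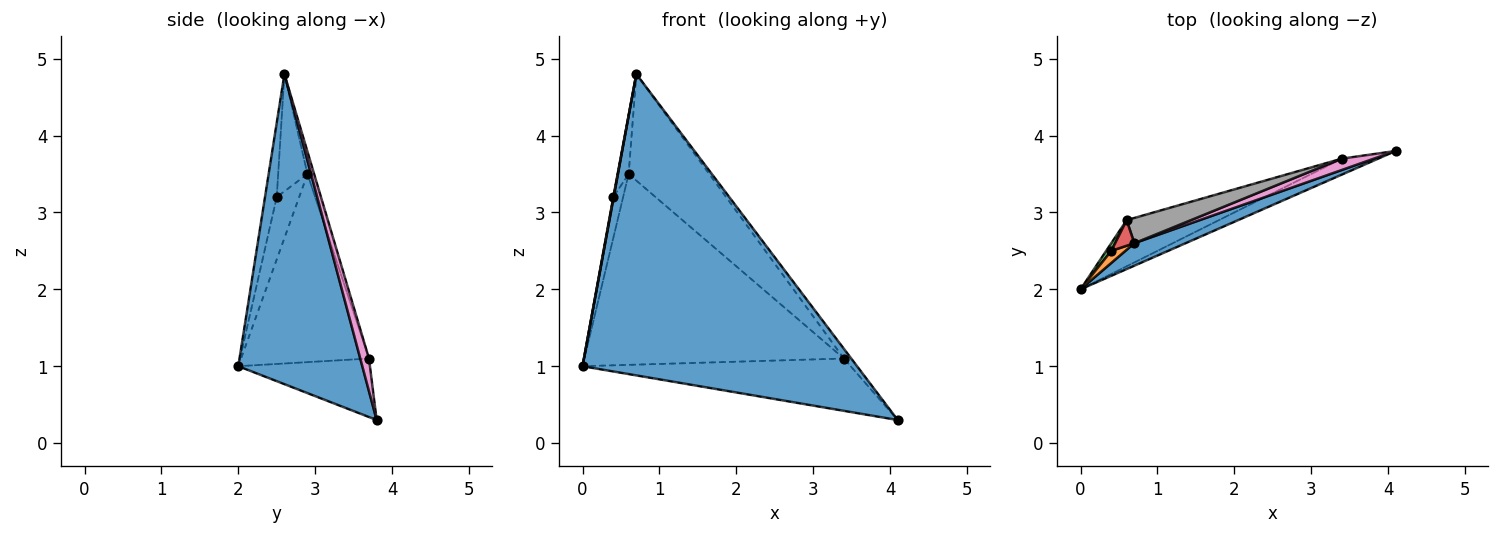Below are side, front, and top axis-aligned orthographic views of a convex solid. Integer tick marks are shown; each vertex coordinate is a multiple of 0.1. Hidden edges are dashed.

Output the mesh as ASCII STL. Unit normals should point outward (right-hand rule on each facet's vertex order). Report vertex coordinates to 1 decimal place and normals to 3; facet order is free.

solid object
 facet normal 0.411 -0.909 0.068
  outer loop
   vertex 0.7 2.6 4.8
   vertex 0.0 2.0 1.0
   vertex 4.1 3.8 0.3
  endloop
 endfacet
 facet normal -0.982 -0.034 0.186
  outer loop
   vertex 0.4 2.5 3.2
   vertex 0.0 2.0 1.0
   vertex 0.7 2.6 4.8
  endloop
 endfacet
 facet normal -0.913 0.400 0.075
  outer loop
   vertex 0.6 2.9 3.5
   vertex 0.0 2.0 1.0
   vertex 0.4 2.5 3.2
  endloop
 endfacet
 facet normal -0.925 0.349 0.152
  outer loop
   vertex 0.6 2.9 3.5
   vertex 0.4 2.5 3.2
   vertex 0.7 2.6 4.8
  endloop
 endfacet
 facet normal -0.425 0.866 -0.264
  outer loop
   vertex 3.4 3.7 1.1
   vertex 4.1 3.8 0.3
   vertex 0.0 2.0 1.0
  endloop
 endfacet
 facet normal -0.432 0.877 -0.212
  outer loop
   vertex 3.4 3.7 1.1
   vertex 0.0 2.0 1.0
   vertex 0.6 2.9 3.5
  endloop
 endfacet
 facet normal 0.612 0.516 0.600
  outer loop
   vertex 3.4 3.7 1.1
   vertex 0.7 2.6 4.8
   vertex 4.1 3.8 0.3
  endloop
 endfacet
 facet normal -0.080 0.970 0.230
  outer loop
   vertex 3.4 3.7 1.1
   vertex 0.6 2.9 3.5
   vertex 0.7 2.6 4.8
  endloop
 endfacet
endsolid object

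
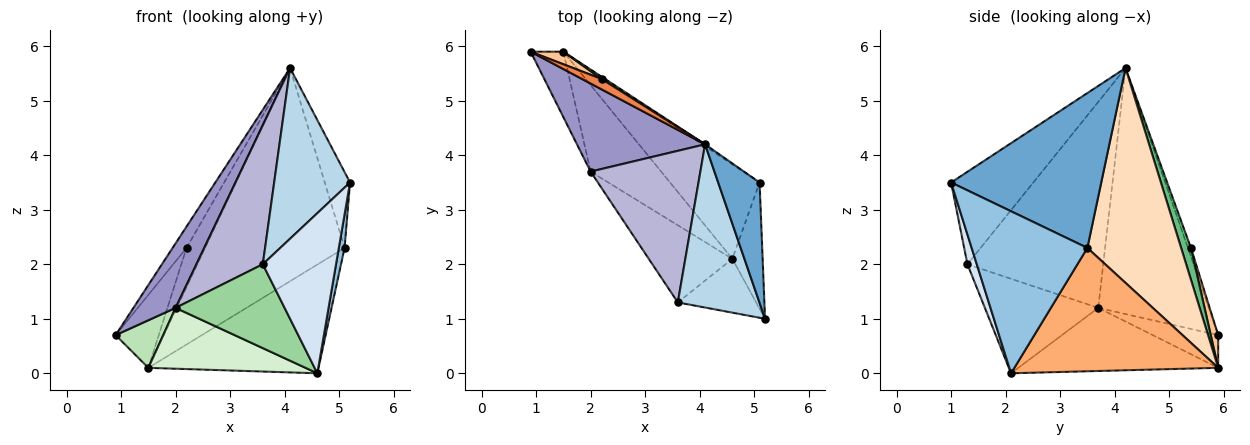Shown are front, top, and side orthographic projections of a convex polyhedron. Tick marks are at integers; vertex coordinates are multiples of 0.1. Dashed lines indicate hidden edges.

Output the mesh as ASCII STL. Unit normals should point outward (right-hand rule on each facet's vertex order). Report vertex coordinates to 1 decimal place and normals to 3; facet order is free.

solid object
 facet normal 0.954 0.160 0.255
  outer loop
   vertex 5.1 3.5 2.3
   vertex 4.1 4.2 5.6
   vertex 5.2 1.0 3.5
  endloop
 endfacet
 facet normal 0.982 -0.049 -0.184
  outer loop
   vertex 5.1 3.5 2.3
   vertex 5.2 1.0 3.5
   vertex 4.6 2.1 0.0
  endloop
 endfacet
 facet normal -0.617 -0.569 0.544
  outer loop
   vertex 3.6 1.3 2.0
   vertex 5.2 1.0 3.5
   vertex 4.1 4.2 5.6
  endloop
 endfacet
 facet normal 0.120 -0.941 -0.316
  outer loop
   vertex 3.6 1.3 2.0
   vertex 4.6 2.1 0.0
   vertex 5.2 1.0 3.5
  endloop
 endfacet
 facet normal -0.191 0.882 0.431
  outer loop
   vertex 2.2 5.4 2.3
   vertex 0.9 5.9 0.7
   vertex 4.1 4.2 5.6
  endloop
 endfacet
 facet normal 0.671 0.560 -0.487
  outer loop
   vertex 1.5 5.9 0.1
   vertex 5.1 3.5 2.3
   vertex 4.6 2.1 0.0
  endloop
 endfacet
 facet normal 0.168 0.972 0.168
  outer loop
   vertex 1.5 5.9 0.1
   vertex 0.9 5.9 0.7
   vertex 2.2 5.4 2.3
  endloop
 endfacet
 facet normal 0.558 0.830 -0.007
  outer loop
   vertex 1.5 5.9 0.1
   vertex 4.1 4.2 5.6
   vertex 5.1 3.5 2.3
  endloop
 endfacet
 facet normal 0.467 0.883 0.052
  outer loop
   vertex 1.5 5.9 0.1
   vertex 2.2 5.4 2.3
   vertex 4.1 4.2 5.6
  endloop
 endfacet
 facet normal -0.608 -0.584 -0.538
  outer loop
   vertex 2.0 3.7 1.2
   vertex 4.6 2.1 0.0
   vertex 3.6 1.3 2.0
  endloop
 endfacet
 facet normal -0.629 -0.457 -0.629
  outer loop
   vertex 2.0 3.7 1.2
   vertex 0.9 5.9 0.7
   vertex 1.5 5.9 0.1
  endloop
 endfacet
 facet normal -0.590 -0.464 -0.660
  outer loop
   vertex 2.0 3.7 1.2
   vertex 1.5 5.9 0.1
   vertex 4.6 2.1 0.0
  endloop
 endfacet
 facet normal -0.840 -0.321 0.437
  outer loop
   vertex 2.0 3.7 1.2
   vertex 4.1 4.2 5.6
   vertex 0.9 5.9 0.7
  endloop
 endfacet
 facet normal -0.810 -0.396 0.432
  outer loop
   vertex 2.0 3.7 1.2
   vertex 3.6 1.3 2.0
   vertex 4.1 4.2 5.6
  endloop
 endfacet
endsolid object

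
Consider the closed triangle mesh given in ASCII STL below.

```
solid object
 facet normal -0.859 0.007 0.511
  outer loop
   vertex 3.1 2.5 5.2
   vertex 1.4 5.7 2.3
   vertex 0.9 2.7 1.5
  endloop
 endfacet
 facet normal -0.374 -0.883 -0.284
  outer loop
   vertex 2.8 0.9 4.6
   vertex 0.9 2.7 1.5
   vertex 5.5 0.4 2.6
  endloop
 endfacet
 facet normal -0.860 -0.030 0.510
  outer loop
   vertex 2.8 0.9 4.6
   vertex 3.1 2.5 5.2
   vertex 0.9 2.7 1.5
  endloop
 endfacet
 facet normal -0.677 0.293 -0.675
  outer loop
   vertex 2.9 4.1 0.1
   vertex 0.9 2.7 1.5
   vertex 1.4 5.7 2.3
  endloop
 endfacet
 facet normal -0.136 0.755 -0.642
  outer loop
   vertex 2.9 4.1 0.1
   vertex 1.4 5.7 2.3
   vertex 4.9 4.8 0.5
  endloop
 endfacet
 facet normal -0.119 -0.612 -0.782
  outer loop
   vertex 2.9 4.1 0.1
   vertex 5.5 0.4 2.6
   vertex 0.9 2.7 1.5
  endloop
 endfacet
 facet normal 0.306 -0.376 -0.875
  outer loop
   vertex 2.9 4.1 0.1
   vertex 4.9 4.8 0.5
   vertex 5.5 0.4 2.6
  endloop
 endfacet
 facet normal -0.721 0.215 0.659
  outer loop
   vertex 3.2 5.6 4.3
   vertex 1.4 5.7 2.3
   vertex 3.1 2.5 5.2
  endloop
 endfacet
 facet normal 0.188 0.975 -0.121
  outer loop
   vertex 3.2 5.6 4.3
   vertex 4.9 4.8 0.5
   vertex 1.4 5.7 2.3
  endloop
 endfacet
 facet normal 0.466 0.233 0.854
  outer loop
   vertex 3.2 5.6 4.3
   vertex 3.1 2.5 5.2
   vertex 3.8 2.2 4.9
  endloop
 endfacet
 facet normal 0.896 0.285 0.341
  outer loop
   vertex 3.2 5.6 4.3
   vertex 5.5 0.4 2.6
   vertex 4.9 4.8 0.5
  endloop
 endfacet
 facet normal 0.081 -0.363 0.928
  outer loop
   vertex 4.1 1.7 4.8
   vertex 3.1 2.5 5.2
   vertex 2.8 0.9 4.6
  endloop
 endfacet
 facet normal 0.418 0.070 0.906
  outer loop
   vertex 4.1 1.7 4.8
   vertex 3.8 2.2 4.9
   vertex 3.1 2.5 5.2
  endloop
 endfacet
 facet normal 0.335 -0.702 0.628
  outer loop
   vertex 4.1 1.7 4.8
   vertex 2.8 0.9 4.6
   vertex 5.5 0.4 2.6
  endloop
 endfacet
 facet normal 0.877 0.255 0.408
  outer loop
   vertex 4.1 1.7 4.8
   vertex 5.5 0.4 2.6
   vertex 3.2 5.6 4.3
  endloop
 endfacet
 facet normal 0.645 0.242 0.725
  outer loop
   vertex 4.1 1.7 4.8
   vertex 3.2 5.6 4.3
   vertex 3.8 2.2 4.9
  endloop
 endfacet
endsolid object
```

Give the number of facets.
16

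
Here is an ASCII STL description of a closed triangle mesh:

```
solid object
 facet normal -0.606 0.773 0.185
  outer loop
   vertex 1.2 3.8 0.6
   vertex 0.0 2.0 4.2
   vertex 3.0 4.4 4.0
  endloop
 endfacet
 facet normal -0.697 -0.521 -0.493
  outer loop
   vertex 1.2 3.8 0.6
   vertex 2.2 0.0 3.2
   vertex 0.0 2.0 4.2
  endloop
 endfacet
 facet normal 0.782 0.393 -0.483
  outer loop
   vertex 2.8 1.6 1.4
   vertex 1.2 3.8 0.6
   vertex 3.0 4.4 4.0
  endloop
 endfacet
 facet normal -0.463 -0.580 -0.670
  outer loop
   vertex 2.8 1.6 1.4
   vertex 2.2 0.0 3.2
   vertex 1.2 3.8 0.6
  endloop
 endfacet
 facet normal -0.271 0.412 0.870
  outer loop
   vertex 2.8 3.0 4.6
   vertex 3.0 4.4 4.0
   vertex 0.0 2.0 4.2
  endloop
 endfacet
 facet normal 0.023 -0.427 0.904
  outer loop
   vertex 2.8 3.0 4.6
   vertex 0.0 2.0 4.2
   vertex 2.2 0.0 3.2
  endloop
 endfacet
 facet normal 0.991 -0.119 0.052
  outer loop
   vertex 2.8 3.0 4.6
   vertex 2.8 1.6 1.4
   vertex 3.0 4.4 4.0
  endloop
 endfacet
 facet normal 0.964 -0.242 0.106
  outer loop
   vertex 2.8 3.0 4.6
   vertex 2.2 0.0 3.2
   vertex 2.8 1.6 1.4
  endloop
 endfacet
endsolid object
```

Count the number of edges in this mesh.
12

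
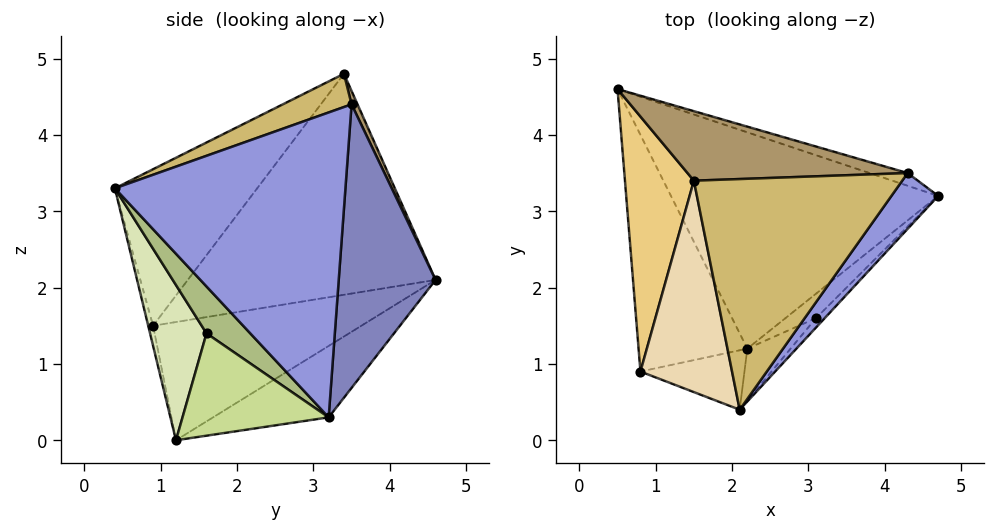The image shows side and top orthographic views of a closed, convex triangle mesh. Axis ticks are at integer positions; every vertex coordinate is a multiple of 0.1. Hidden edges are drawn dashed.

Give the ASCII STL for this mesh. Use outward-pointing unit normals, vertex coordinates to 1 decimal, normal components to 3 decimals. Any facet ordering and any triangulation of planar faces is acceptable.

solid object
 facet normal -0.234 0.424 -0.875
  outer loop
   vertex 2.2 1.2 0.0
   vertex 0.5 4.6 2.1
   vertex 4.7 3.2 0.3
  endloop
 endfacet
 facet normal 0.300 0.953 -0.040
  outer loop
   vertex 4.3 3.5 4.4
   vertex 4.7 3.2 0.3
   vertex 0.5 4.6 2.1
  endloop
 endfacet
 facet normal 0.789 -0.603 0.121
  outer loop
   vertex 4.3 3.5 4.4
   vertex 2.1 0.4 3.3
   vertex 4.7 3.2 0.3
  endloop
 endfacet
 facet normal -0.735 0.050 -0.676
  outer loop
   vertex 0.8 0.9 1.5
   vertex 0.5 4.6 2.1
   vertex 2.2 1.2 0.0
  endloop
 endfacet
 facet normal -0.046 -0.971 -0.237
  outer loop
   vertex 0.8 0.9 1.5
   vertex 2.2 1.2 0.0
   vertex 2.1 0.4 3.3
  endloop
 endfacet
 facet normal 0.658 -0.743 -0.122
  outer loop
   vertex 3.1 1.6 1.4
   vertex 4.7 3.2 0.3
   vertex 2.1 0.4 3.3
  endloop
 endfacet
 facet normal 0.627 -0.756 -0.187
  outer loop
   vertex 3.1 1.6 1.4
   vertex 2.2 1.2 0.0
   vertex 4.7 3.2 0.3
  endloop
 endfacet
 facet normal 0.608 -0.775 -0.170
  outer loop
   vertex 3.1 1.6 1.4
   vertex 2.1 0.4 3.3
   vertex 2.2 1.2 0.0
  endloop
 endfacet
 facet normal 0.024 0.917 0.399
  outer loop
   vertex 1.5 3.4 4.8
   vertex 4.3 3.5 4.4
   vertex 0.5 4.6 2.1
  endloop
 endfacet
 facet normal 0.143 -0.420 0.896
  outer loop
   vertex 1.5 3.4 4.8
   vertex 2.1 0.4 3.3
   vertex 4.3 3.5 4.4
  endloop
 endfacet
 facet normal -0.947 -0.125 0.295
  outer loop
   vertex 1.5 3.4 4.8
   vertex 0.5 4.6 2.1
   vertex 0.8 0.9 1.5
  endloop
 endfacet
 facet normal -0.794 -0.391 0.465
  outer loop
   vertex 1.5 3.4 4.8
   vertex 0.8 0.9 1.5
   vertex 2.1 0.4 3.3
  endloop
 endfacet
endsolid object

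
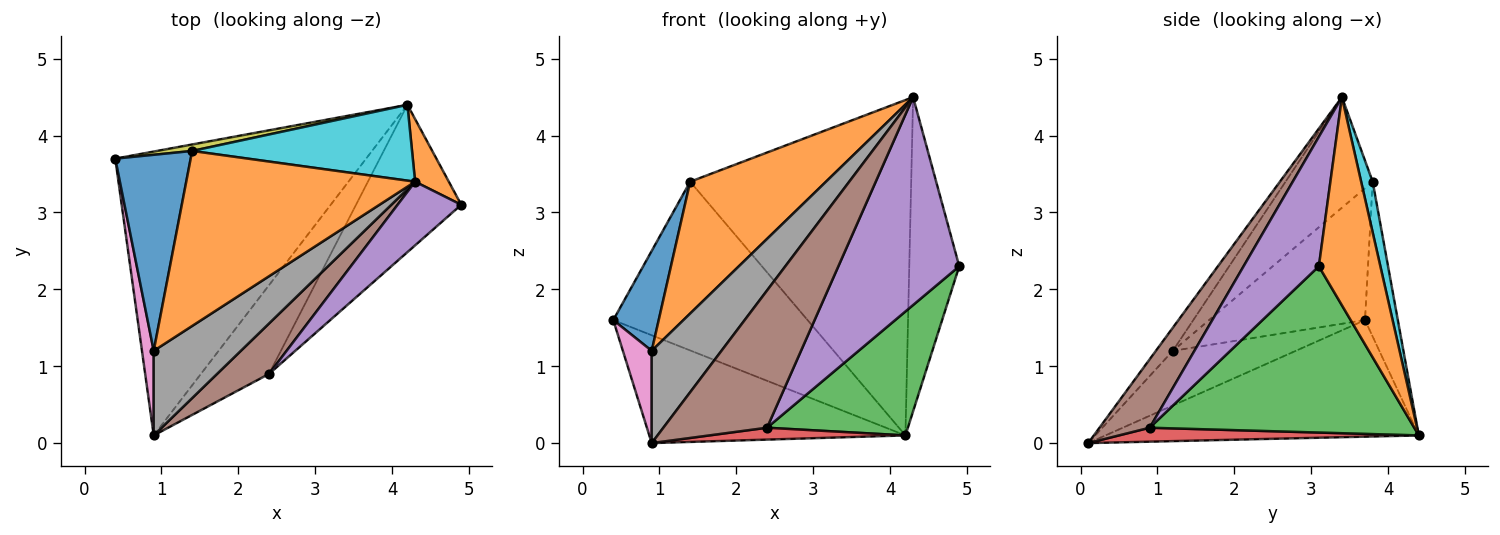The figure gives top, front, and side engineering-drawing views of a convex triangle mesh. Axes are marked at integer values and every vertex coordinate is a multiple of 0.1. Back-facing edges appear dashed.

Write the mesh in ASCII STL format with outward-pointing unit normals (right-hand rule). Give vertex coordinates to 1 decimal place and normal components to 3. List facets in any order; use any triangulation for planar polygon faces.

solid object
 facet normal -0.398 0.326 -0.857
  outer loop
   vertex 4.2 4.4 0.1
   vertex 0.9 0.1 0.0
   vertex 0.4 3.7 1.6
  endloop
 endfacet
 facet normal 0.770 0.626 0.125
  outer loop
   vertex 4.3 3.4 4.5
   vertex 4.9 3.1 2.3
   vertex 4.2 4.4 0.1
  endloop
 endfacet
 facet normal 0.771 -0.410 -0.488
  outer loop
   vertex 2.4 0.9 0.2
   vertex 4.2 4.4 0.1
   vertex 4.9 3.1 2.3
  endloop
 endfacet
 facet normal 0.199 -0.130 -0.971
  outer loop
   vertex 2.4 0.9 0.2
   vertex 0.9 0.1 0.0
   vertex 4.2 4.4 0.1
  endloop
 endfacet
 facet normal 0.512 -0.822 0.252
  outer loop
   vertex 2.4 0.9 0.2
   vertex 4.9 3.1 2.3
   vertex 4.3 3.4 4.5
  endloop
 endfacet
 facet normal 0.414 -0.854 0.314
  outer loop
   vertex 2.4 0.9 0.2
   vertex 4.3 3.4 4.5
   vertex 0.9 0.1 0.0
  endloop
 endfacet
 facet normal -0.953 -0.223 0.205
  outer loop
   vertex 0.9 1.2 1.2
   vertex 0.4 3.7 1.6
   vertex 0.9 0.1 0.0
  endloop
 endfacet
 facet normal -0.176 -0.726 0.665
  outer loop
   vertex 0.9 1.2 1.2
   vertex 0.9 0.1 0.0
   vertex 4.3 3.4 4.5
  endloop
 endfacet
 facet normal -0.167 0.985 0.038
  outer loop
   vertex 1.4 3.8 3.4
   vertex 4.2 4.4 0.1
   vertex 0.4 3.7 1.6
  endloop
 endfacet
 facet normal 0.051 0.974 0.220
  outer loop
   vertex 1.4 3.8 3.4
   vertex 4.3 3.4 4.5
   vertex 4.2 4.4 0.1
  endloop
 endfacet
 facet normal -0.842 -0.245 0.481
  outer loop
   vertex 1.4 3.8 3.4
   vertex 0.4 3.7 1.6
   vertex 0.9 1.2 1.2
  endloop
 endfacet
 facet normal -0.360 -0.561 0.745
  outer loop
   vertex 1.4 3.8 3.4
   vertex 0.9 1.2 1.2
   vertex 4.3 3.4 4.5
  endloop
 endfacet
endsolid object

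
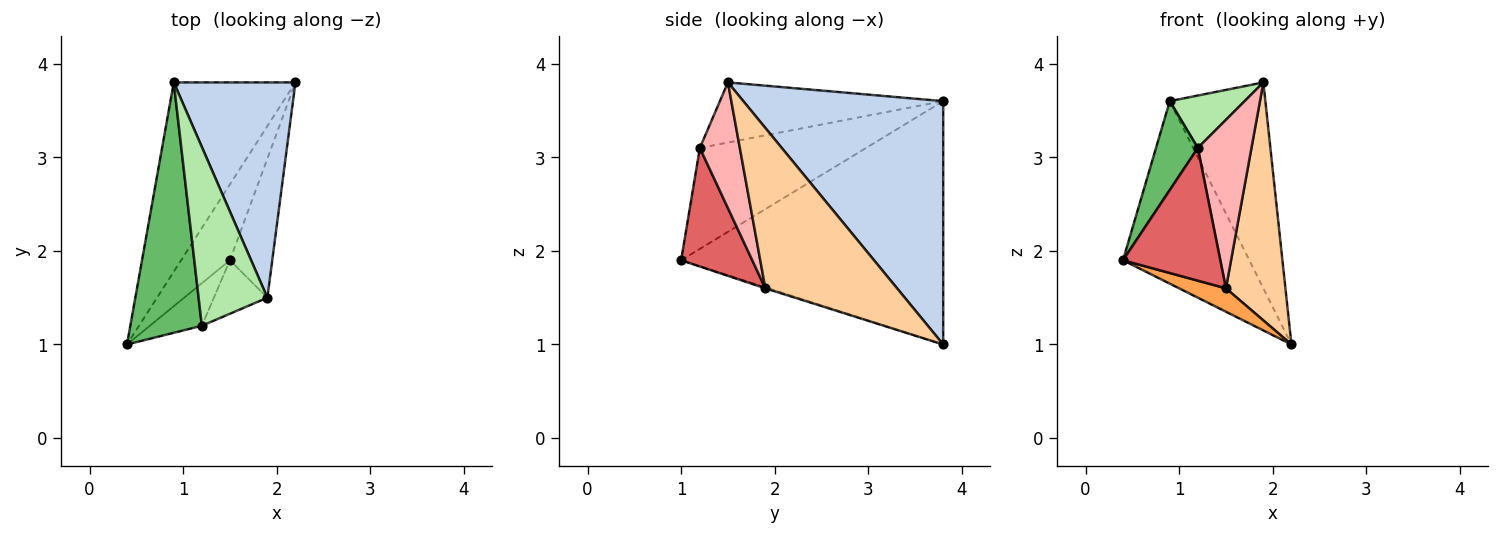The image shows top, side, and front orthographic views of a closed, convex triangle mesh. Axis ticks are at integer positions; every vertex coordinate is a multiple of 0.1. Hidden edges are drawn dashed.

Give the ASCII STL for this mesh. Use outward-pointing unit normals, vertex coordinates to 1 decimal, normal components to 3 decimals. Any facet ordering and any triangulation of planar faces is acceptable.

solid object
 facet normal -0.821 0.396 -0.411
  outer loop
   vertex 0.9 3.8 3.6
   vertex 2.2 3.8 1.0
   vertex 0.4 1.0 1.9
  endloop
 endfacet
 facet normal 0.822 0.393 0.411
  outer loop
   vertex 1.9 1.5 3.8
   vertex 2.2 3.8 1.0
   vertex 0.9 3.8 3.6
  endloop
 endfacet
 facet normal -0.020 -0.294 -0.955
  outer loop
   vertex 1.5 1.9 1.6
   vertex 0.4 1.0 1.9
   vertex 2.2 3.8 1.0
  endloop
 endfacet
 facet normal 0.886 -0.400 -0.234
  outer loop
   vertex 1.5 1.9 1.6
   vertex 2.2 3.8 1.0
   vertex 1.9 1.5 3.8
  endloop
 endfacet
 facet normal -0.799 -0.201 0.566
  outer loop
   vertex 1.2 1.2 3.1
   vertex 0.9 3.8 3.6
   vertex 0.4 1.0 1.9
  endloop
 endfacet
 facet normal -0.643 -0.216 0.735
  outer loop
   vertex 1.2 1.2 3.1
   vertex 1.9 1.5 3.8
   vertex 0.9 3.8 3.6
  endloop
 endfacet
 facet normal 0.571 -0.782 -0.251
  outer loop
   vertex 1.2 1.2 3.1
   vertex 0.4 1.0 1.9
   vertex 1.5 1.9 1.6
  endloop
 endfacet
 facet normal 0.579 -0.777 -0.247
  outer loop
   vertex 1.2 1.2 3.1
   vertex 1.5 1.9 1.6
   vertex 1.9 1.5 3.8
  endloop
 endfacet
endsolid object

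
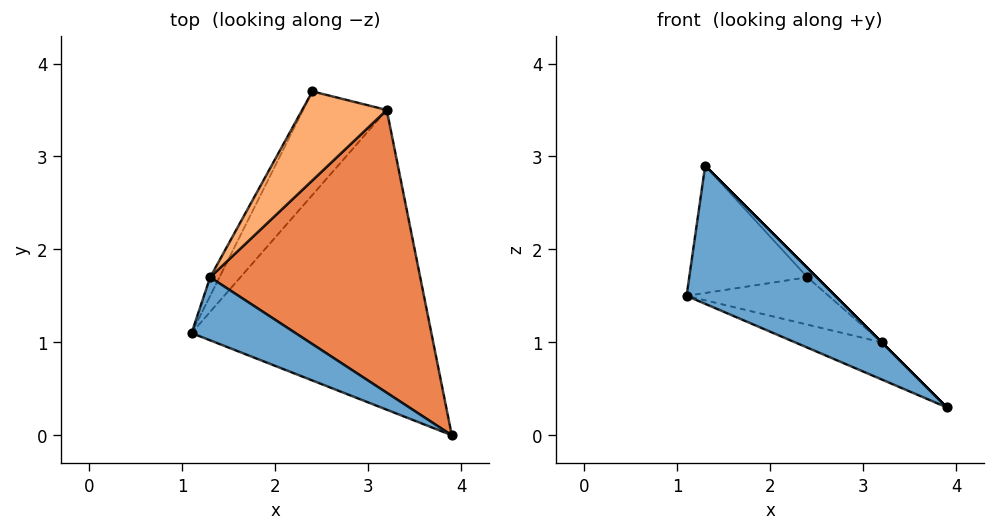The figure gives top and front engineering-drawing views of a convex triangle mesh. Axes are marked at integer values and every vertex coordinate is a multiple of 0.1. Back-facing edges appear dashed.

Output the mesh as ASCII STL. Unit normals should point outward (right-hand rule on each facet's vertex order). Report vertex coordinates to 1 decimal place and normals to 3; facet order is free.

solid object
 facet normal -0.176 -0.895 0.409
  outer loop
   vertex 1.3 1.7 2.9
   vertex 1.1 1.1 1.5
   vertex 3.9 0.0 0.3
  endloop
 endfacet
 facet normal -0.890 0.450 -0.066
  outer loop
   vertex 1.3 1.7 2.9
   vertex 2.4 3.7 1.7
   vertex 1.1 1.1 1.5
  endloop
 endfacet
 facet normal -0.353 0.115 -0.929
  outer loop
   vertex 3.2 3.5 1.0
   vertex 3.9 0.0 0.3
   vertex 1.1 1.1 1.5
  endloop
 endfacet
 facet normal -0.569 0.342 -0.748
  outer loop
   vertex 3.2 3.5 1.0
   vertex 1.1 1.1 1.5
   vertex 2.4 3.7 1.7
  endloop
 endfacet
 facet normal 0.707 0.000 0.707
  outer loop
   vertex 3.2 3.5 1.0
   vertex 1.3 1.7 2.9
   vertex 3.9 0.0 0.3
  endloop
 endfacet
 facet normal 0.667 0.077 0.741
  outer loop
   vertex 3.2 3.5 1.0
   vertex 2.4 3.7 1.7
   vertex 1.3 1.7 2.9
  endloop
 endfacet
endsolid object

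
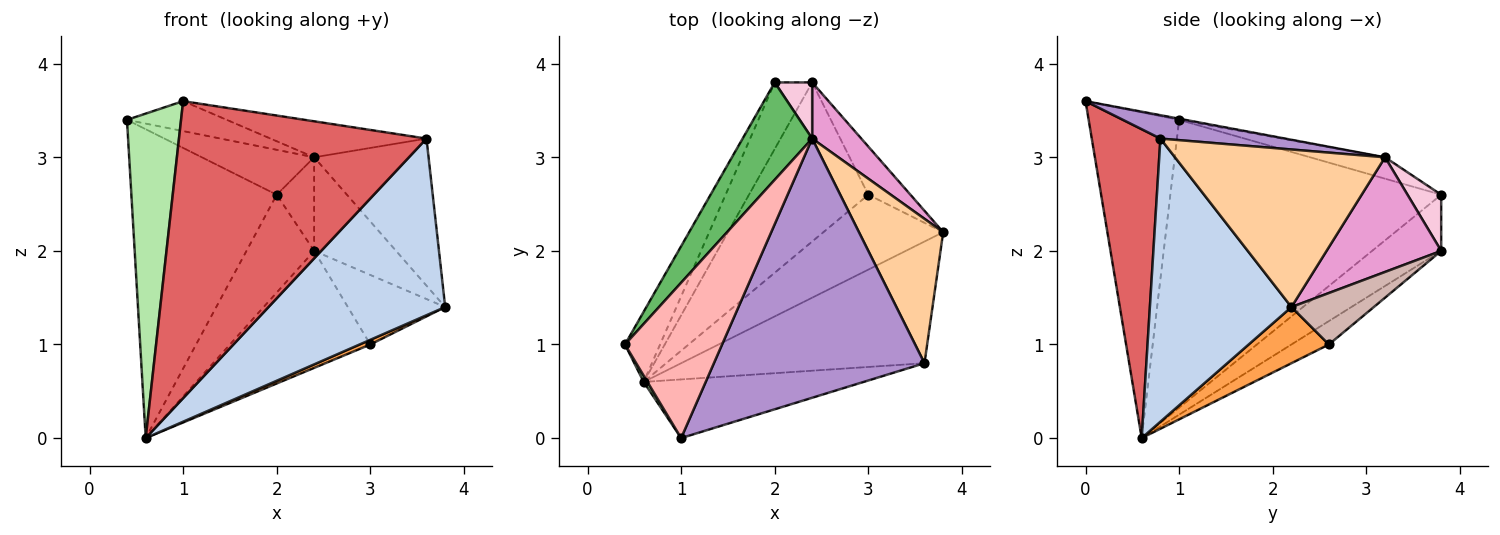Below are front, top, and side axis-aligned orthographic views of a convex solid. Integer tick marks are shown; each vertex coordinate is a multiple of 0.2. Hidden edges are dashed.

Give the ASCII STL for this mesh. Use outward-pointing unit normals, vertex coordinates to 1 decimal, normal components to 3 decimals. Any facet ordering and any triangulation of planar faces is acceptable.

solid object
 facet normal -0.876 0.470 -0.107
  outer loop
   vertex 0.6 0.6 0.0
   vertex 0.4 1.0 3.4
   vertex 2.0 3.8 2.6
  endloop
 endfacet
 facet normal 0.551 -0.687 -0.473
  outer loop
   vertex 3.6 0.8 3.2
   vertex 0.6 0.6 0.0
   vertex 3.8 2.2 1.4
  endloop
 endfacet
 facet normal 0.424 -0.057 -0.904
  outer loop
   vertex 3.0 2.6 1.0
   vertex 3.8 2.2 1.4
   vertex 0.6 0.6 0.0
  endloop
 endfacet
 facet normal 0.795 0.433 0.425
  outer loop
   vertex 2.4 3.2 3.0
   vertex 3.6 0.8 3.2
   vertex 3.8 2.2 1.4
  endloop
 endfacet
 facet normal -0.269 0.404 0.874
  outer loop
   vertex 2.4 3.2 3.0
   vertex 2.0 3.8 2.6
   vertex 0.4 1.0 3.4
  endloop
 endfacet
 facet normal -0.858 -0.513 0.010
  outer loop
   vertex 1.0 0.0 3.6
   vertex 0.4 1.0 3.4
   vertex 0.6 0.6 0.0
  endloop
 endfacet
 facet normal 0.263 -0.947 -0.187
  outer loop
   vertex 1.0 0.0 3.6
   vertex 0.6 0.6 0.0
   vertex 3.6 0.8 3.2
  endloop
 endfacet
 facet normal -0.012 0.189 0.982
  outer loop
   vertex 1.0 0.0 3.6
   vertex 2.4 3.2 3.0
   vertex 0.4 1.0 3.4
  endloop
 endfacet
 facet normal 0.109 0.137 0.985
  outer loop
   vertex 1.0 0.0 3.6
   vertex 3.6 0.8 3.2
   vertex 2.4 3.2 3.0
  endloop
 endfacet
 facet normal -0.645 0.632 -0.430
  outer loop
   vertex 2.4 3.8 2.0
   vertex 0.6 0.6 0.0
   vertex 2.0 3.8 2.6
  endloop
 endfacet
 facet normal -0.156 0.585 -0.796
  outer loop
   vertex 2.4 3.8 2.0
   vertex 3.0 2.6 1.0
   vertex 0.6 0.6 0.0
  endloop
 endfacet
 facet normal 0.571 0.675 -0.467
  outer loop
   vertex 2.4 3.8 2.0
   vertex 3.8 2.2 1.4
   vertex 3.0 2.6 1.0
  endloop
 endfacet
 facet normal 0.768 0.549 0.329
  outer loop
   vertex 2.4 3.8 2.0
   vertex 2.4 3.2 3.0
   vertex 3.8 2.2 1.4
  endloop
 endfacet
 facet normal 0.611 0.679 0.407
  outer loop
   vertex 2.4 3.8 2.0
   vertex 2.0 3.8 2.6
   vertex 2.4 3.2 3.0
  endloop
 endfacet
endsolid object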